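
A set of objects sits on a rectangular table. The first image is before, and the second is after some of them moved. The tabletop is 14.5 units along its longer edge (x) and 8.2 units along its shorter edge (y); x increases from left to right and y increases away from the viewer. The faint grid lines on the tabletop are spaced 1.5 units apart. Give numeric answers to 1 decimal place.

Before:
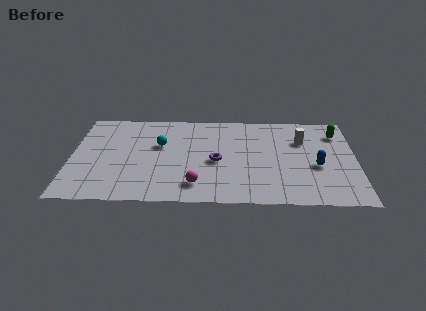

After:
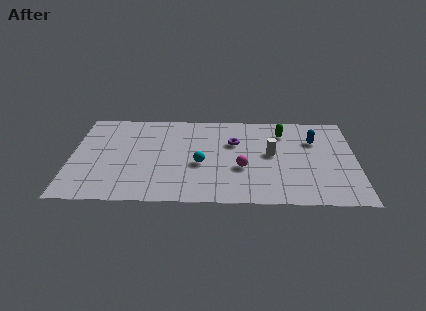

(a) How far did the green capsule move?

2.8

The green capsule moved from about (13.6, 6.4) to (10.8, 6.4), a distance of √(2.8² + 0.0²) ≈ 2.8.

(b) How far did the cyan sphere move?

2.7

The cyan sphere moved from about (4.5, 5.1) to (6.6, 3.4), a distance of √(2.1² + 1.7²) ≈ 2.7.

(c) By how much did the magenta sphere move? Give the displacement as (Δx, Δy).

(2.3, 1.5)

The magenta sphere was at about (6.4, 1.6) and moved to about (8.7, 3.1).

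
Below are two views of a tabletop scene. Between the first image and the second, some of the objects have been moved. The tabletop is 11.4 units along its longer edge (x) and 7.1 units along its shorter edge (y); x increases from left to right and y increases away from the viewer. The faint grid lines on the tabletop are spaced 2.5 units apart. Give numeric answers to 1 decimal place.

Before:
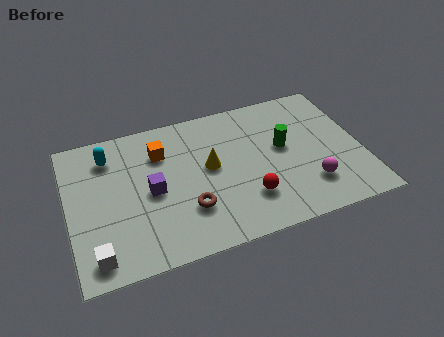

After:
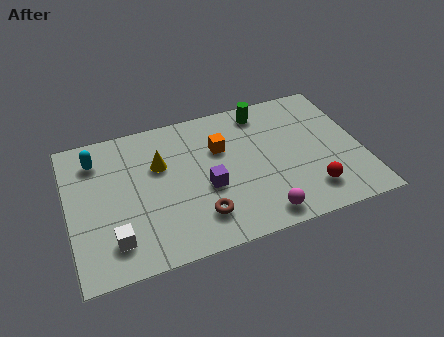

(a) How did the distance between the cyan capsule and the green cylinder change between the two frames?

-0.3

They were about 6.9 units apart before and 6.6 after — 0.3 units closer together.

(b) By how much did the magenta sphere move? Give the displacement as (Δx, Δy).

(-2.0, -0.9)

From the two frames, the magenta sphere sits at roughly (9.2, 1.8) before and (7.2, 0.9) after.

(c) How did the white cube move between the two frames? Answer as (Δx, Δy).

(0.7, 0.5)

From the two frames, the white cube sits at roughly (0.9, 1.0) before and (1.6, 1.5) after.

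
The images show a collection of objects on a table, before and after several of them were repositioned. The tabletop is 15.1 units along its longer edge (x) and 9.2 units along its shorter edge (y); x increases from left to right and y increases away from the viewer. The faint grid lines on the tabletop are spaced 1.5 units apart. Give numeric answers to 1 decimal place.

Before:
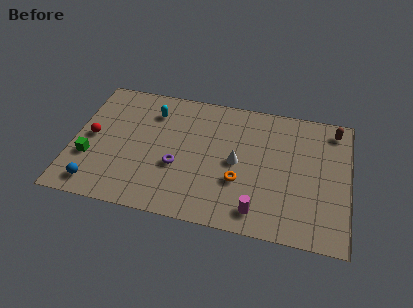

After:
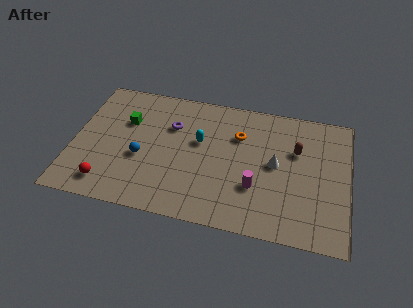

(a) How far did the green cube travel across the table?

3.5

The green cube moved from about (1.0, 3.1) to (2.8, 6.1), a distance of √(1.8² + 3.0²) ≈ 3.5.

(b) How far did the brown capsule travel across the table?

2.8

From (14.2, 7.9) to (12.2, 6.0), the brown capsule covered √(2.0² + 1.9²) ≈ 2.8 units.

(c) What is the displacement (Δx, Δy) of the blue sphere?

(2.3, 2.4)

The blue sphere started near (1.5, 1.3) and ended near (3.8, 3.7).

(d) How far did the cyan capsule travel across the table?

3.1

The cyan capsule moved from about (4.2, 7.1) to (6.9, 5.5), a distance of √(2.7² + 1.6²) ≈ 3.1.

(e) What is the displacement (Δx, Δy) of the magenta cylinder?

(-0.2, 1.6)

The magenta cylinder was at about (10.3, 1.4) and moved to about (10.1, 3.0).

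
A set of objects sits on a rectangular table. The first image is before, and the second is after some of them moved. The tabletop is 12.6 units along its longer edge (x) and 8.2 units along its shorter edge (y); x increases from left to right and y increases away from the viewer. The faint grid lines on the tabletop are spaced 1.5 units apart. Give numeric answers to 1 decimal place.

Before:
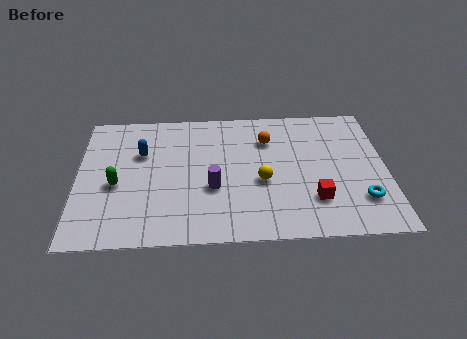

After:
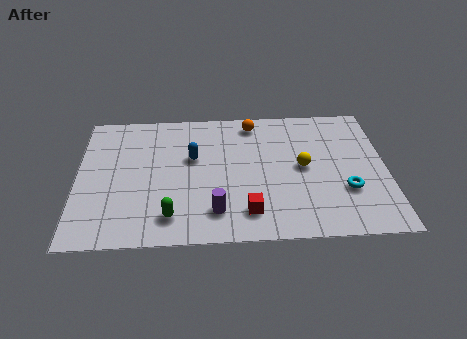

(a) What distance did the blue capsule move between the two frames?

2.1

The blue capsule was near (2.6, 5.4) before and (4.7, 5.0) after, so it travelled √(2.1² + 0.4²) ≈ 2.1 units.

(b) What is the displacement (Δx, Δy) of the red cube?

(-2.7, -0.6)

From the two frames, the red cube sits at roughly (9.6, 2.2) before and (6.9, 1.6) after.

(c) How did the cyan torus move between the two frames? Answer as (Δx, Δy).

(-0.6, 0.6)

The cyan torus started near (11.5, 2.1) and ended near (10.9, 2.7).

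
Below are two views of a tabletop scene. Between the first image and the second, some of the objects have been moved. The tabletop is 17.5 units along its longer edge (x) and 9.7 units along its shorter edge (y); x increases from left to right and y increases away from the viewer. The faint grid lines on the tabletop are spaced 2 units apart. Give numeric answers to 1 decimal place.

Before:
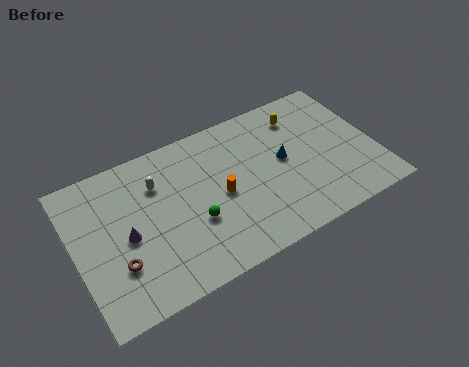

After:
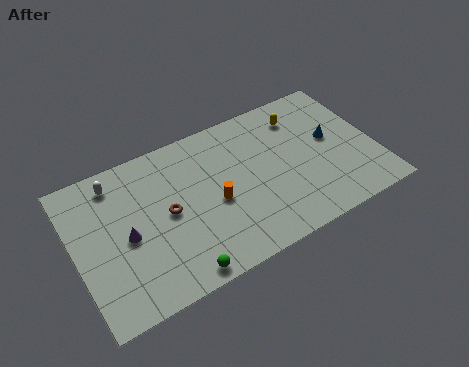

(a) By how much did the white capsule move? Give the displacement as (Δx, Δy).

(-2.3, 1.2)

From the two frames, the white capsule sits at roughly (5.0, 7.0) before and (2.7, 8.2) after.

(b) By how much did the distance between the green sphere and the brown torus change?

-0.5

Before: roughly 4.5 units apart; after: 4.0. That's 0.5 units closer together.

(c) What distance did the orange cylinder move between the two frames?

0.5

From (8.4, 4.6) to (8.0, 4.3), the orange cylinder covered √(0.4² + 0.3²) ≈ 0.5 units.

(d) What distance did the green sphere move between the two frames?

3.0

The green sphere moved from about (6.7, 3.6) to (5.4, 0.9), a distance of √(1.3² + 2.7²) ≈ 3.0.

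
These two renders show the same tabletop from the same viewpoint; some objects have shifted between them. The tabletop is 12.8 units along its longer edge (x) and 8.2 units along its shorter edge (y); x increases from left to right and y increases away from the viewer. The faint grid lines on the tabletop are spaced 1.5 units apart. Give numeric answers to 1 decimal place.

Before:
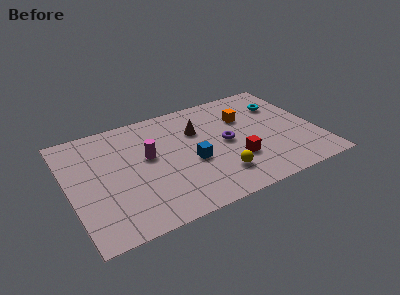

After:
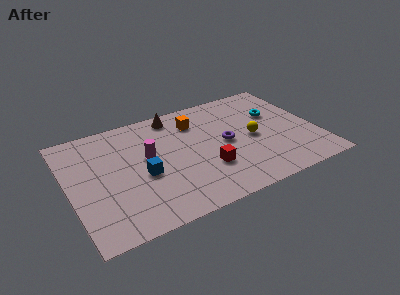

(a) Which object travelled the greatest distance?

the yellow sphere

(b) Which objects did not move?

the purple torus and the magenta cylinder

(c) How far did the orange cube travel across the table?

2.6

From (9.3, 5.6) to (6.8, 6.3), the orange cube covered √(2.5² + 0.7²) ≈ 2.6 units.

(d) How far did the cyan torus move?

0.7

The cyan torus was near (11.3, 5.9) before and (10.9, 5.3) after, so it travelled √(0.4² + 0.6²) ≈ 0.7 units.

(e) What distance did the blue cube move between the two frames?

2.5

From (6.2, 3.4) to (3.7, 3.5), the blue cube covered √(2.5² + 0.1²) ≈ 2.5 units.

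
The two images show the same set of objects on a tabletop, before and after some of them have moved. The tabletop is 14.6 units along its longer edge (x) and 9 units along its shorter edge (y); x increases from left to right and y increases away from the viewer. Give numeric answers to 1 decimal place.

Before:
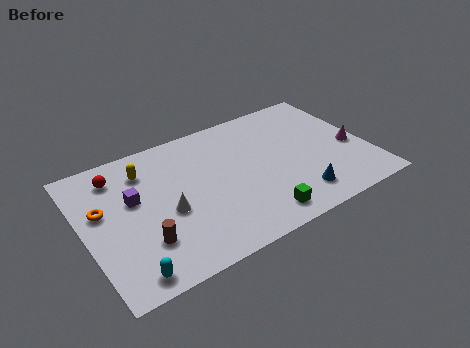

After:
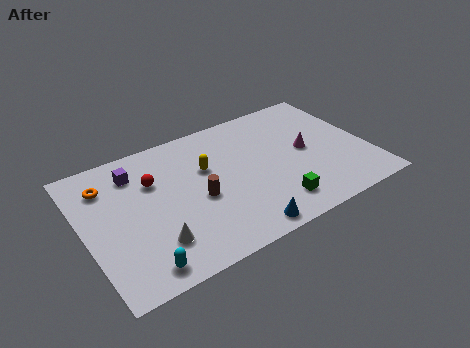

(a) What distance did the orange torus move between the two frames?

1.6

The orange torus was near (1.0, 5.4) before and (1.4, 6.9) after, so it travelled √(0.4² + 1.5²) ≈ 1.6 units.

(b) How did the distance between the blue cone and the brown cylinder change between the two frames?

-4.4

Before: roughly 7.8 units apart; after: 3.4. That's 4.4 units closer together.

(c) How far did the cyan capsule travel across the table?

0.6

The cyan capsule moved from about (1.7, 1.0) to (2.3, 1.1), a distance of √(0.6² + 0.1²) ≈ 0.6.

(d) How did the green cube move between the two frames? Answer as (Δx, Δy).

(0.9, 0.4)

From the two frames, the green cube sits at roughly (8.4, 1.3) before and (9.3, 1.7) after.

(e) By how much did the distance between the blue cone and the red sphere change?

-3.8

Before: roughly 10.2 units apart; after: 6.4. That's 3.8 units closer together.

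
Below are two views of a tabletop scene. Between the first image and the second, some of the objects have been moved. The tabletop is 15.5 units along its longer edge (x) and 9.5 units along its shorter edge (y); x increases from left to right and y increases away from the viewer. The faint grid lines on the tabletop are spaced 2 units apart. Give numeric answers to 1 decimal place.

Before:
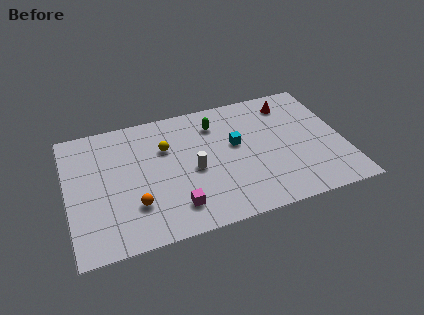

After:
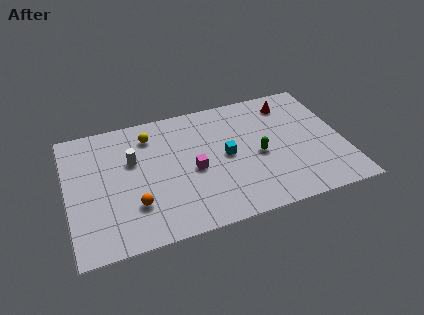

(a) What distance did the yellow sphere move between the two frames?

1.4

The yellow sphere moved from about (5.6, 6.4) to (4.8, 7.6), a distance of √(0.8² + 1.2²) ≈ 1.4.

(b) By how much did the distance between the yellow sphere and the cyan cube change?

+1.0

Before: roughly 4.0 units apart; after: 5.0. That's 1.0 units further apart.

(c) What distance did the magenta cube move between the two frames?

2.7

From (5.8, 1.9) to (7.0, 4.3), the magenta cube covered √(1.2² + 2.4²) ≈ 2.7 units.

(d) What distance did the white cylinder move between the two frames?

3.7

The white cylinder moved from about (7.0, 4.3) to (3.7, 6.0), a distance of √(3.3² + 1.7²) ≈ 3.7.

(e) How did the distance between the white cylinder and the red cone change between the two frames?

+2.5

Before: roughly 6.8 units apart; after: 9.3. That's 2.5 units further apart.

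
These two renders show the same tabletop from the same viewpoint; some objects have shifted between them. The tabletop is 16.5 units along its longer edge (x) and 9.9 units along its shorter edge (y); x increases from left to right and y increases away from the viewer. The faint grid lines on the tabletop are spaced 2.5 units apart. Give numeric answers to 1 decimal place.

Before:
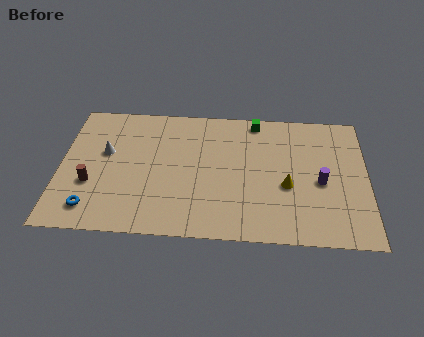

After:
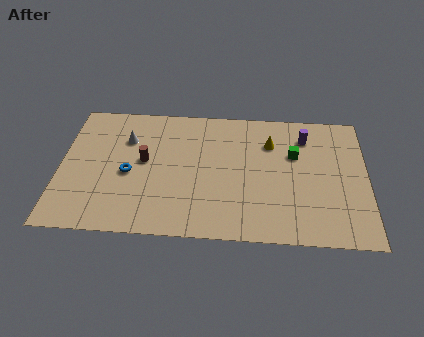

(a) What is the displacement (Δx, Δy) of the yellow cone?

(-0.9, 3.2)

The yellow cone was at about (12.2, 4.0) and moved to about (11.3, 7.2).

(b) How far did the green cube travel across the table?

3.3

The green cube moved from about (10.5, 8.9) to (12.6, 6.4), a distance of √(2.1² + 2.5²) ≈ 3.3.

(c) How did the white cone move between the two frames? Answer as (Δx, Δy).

(1.1, 1.1)

From the two frames, the white cone sits at roughly (2.4, 5.9) before and (3.5, 7.0) after.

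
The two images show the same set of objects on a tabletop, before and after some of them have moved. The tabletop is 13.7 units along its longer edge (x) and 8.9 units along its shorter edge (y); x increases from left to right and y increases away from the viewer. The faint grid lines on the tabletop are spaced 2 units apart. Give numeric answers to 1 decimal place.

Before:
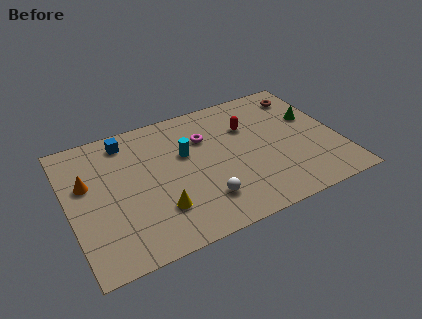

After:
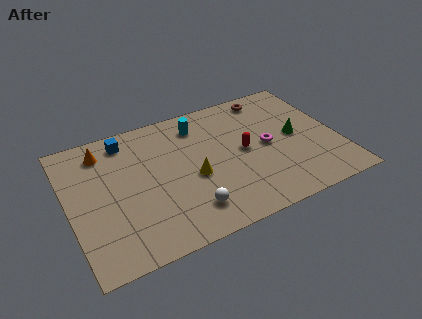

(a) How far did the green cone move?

1.4

From (12.6, 5.5) to (11.6, 4.5), the green cone covered √(1.0² + 1.0²) ≈ 1.4 units.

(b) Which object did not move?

the blue cube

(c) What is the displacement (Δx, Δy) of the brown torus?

(-1.7, 0.5)

From the two frames, the brown torus sits at roughly (12.4, 7.3) before and (10.7, 7.8) after.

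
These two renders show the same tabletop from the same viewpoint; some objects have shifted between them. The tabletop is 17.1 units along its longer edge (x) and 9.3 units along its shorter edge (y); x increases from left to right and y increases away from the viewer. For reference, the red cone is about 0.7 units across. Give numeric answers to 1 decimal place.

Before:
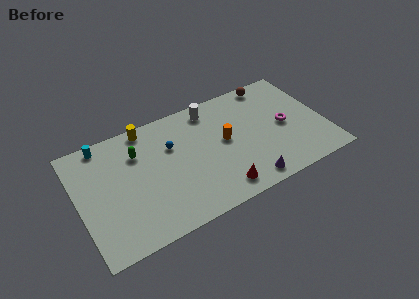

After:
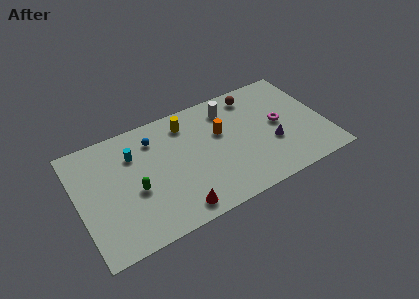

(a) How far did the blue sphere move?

1.6

The blue sphere was near (6.6, 6.2) before and (5.5, 7.3) after, so it travelled √(1.1² + 1.1²) ≈ 1.6 units.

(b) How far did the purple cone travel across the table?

3.1

The purple cone moved from about (11.2, 1.1) to (13.3, 3.4), a distance of √(2.1² + 2.3²) ≈ 3.1.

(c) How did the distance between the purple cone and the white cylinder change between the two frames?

-2.3

The distance was about 7.1 in the first image and 4.8 in the second, so they moved 2.3 units closer together.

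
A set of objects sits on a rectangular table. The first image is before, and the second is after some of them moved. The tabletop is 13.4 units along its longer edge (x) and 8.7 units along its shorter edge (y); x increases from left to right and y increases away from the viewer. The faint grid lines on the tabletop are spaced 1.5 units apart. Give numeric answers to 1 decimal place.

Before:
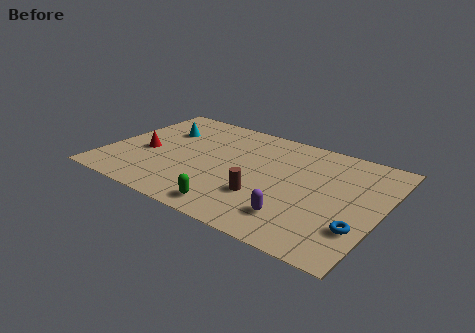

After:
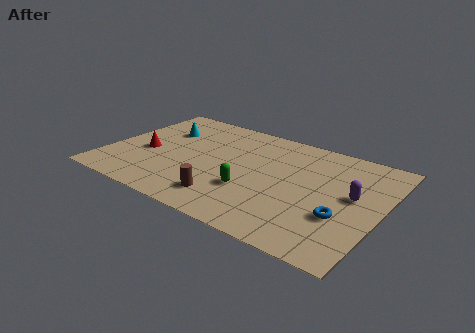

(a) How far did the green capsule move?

1.9

The green capsule was near (6.8, 1.1) before and (7.3, 2.9) after, so it travelled √(0.5² + 1.8²) ≈ 1.9 units.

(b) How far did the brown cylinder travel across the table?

2.0

The brown cylinder moved from about (8.0, 2.7) to (6.3, 1.7), a distance of √(1.7² + 1.0²) ≈ 2.0.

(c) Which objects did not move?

the red cone and the cyan cone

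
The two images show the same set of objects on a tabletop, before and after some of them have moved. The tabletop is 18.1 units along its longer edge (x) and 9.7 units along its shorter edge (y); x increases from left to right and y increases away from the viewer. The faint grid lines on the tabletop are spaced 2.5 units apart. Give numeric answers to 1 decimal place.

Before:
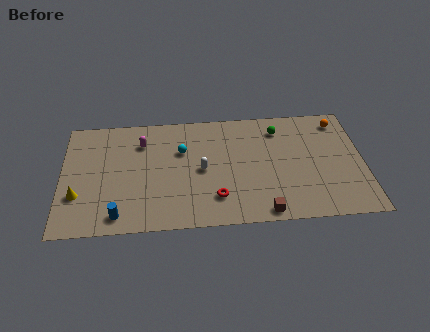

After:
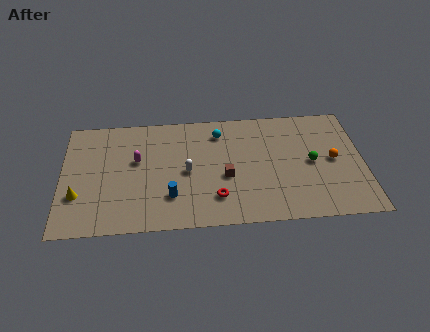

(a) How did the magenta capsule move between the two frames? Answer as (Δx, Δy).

(-0.3, -1.5)

The magenta capsule started near (4.8, 7.3) and ended near (4.5, 5.8).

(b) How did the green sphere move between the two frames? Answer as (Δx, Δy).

(1.9, -3.0)

From the two frames, the green sphere sits at roughly (13.1, 7.8) before and (15.0, 4.8) after.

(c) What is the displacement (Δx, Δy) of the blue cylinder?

(3.1, 1.3)

The blue cylinder started near (3.4, 1.3) and ended near (6.5, 2.6).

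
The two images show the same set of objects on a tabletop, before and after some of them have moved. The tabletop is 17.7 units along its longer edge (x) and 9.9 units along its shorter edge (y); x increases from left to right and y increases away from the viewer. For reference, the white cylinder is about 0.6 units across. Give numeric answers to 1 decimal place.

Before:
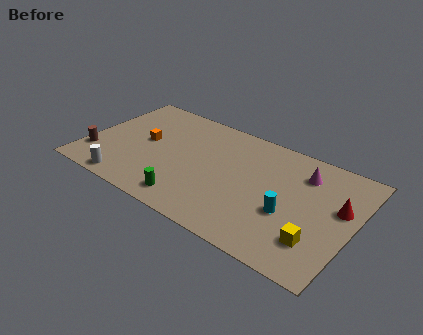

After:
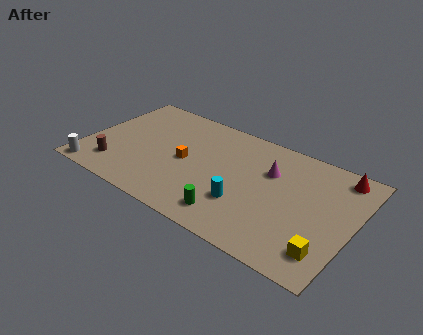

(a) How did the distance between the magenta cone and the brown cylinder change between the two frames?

-3.5

The distance was about 14.2 in the first image and 10.7 in the second, so they moved 3.5 units closer together.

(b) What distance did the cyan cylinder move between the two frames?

2.9

The cyan cylinder moved from about (13.7, 3.8) to (10.9, 3.1), a distance of √(2.8² + 0.7²) ≈ 2.9.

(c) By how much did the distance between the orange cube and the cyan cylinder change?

-5.5

They were about 10.1 units apart before and 4.6 after — 5.5 units closer together.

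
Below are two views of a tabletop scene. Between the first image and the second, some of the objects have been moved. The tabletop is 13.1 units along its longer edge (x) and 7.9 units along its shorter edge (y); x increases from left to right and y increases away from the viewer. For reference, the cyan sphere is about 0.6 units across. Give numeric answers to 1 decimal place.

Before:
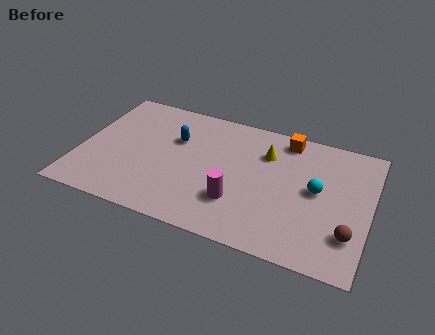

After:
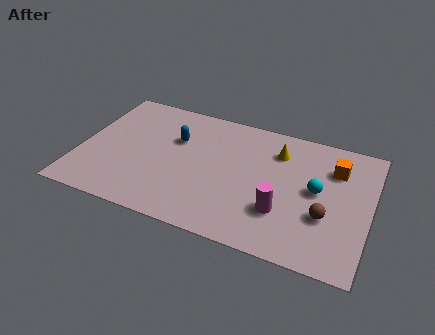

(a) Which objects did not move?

the cyan sphere and the blue capsule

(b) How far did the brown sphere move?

1.3

The brown sphere was near (12.3, 2.1) before and (11.2, 2.8) after, so it travelled √(1.1² + 0.7²) ≈ 1.3 units.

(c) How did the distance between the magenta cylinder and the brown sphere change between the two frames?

-3.1

The distance was about 5.0 in the first image and 1.9 in the second, so they moved 3.1 units closer together.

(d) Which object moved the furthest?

the orange cube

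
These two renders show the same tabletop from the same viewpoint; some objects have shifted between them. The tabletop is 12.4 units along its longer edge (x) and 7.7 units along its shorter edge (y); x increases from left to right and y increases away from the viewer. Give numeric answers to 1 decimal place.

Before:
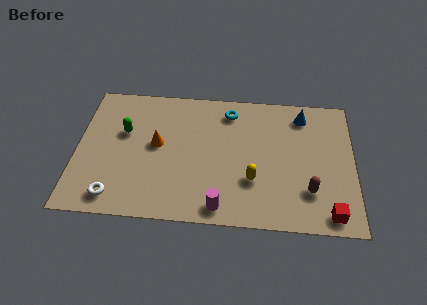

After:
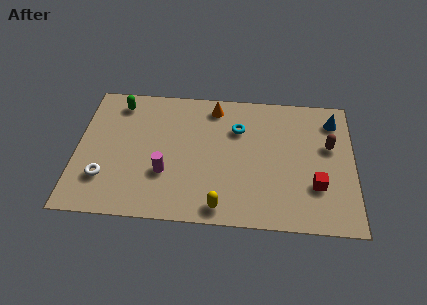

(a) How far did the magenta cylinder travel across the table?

3.0

From (6.5, 0.9) to (4.0, 2.6), the magenta cylinder covered √(2.5² + 1.7²) ≈ 3.0 units.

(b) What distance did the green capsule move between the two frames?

1.7

The green capsule was near (2.1, 4.8) before and (1.8, 6.5) after, so it travelled √(0.3² + 1.7²) ≈ 1.7 units.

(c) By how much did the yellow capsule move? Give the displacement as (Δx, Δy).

(-1.4, -1.6)

The yellow capsule started near (7.9, 2.5) and ended near (6.5, 0.9).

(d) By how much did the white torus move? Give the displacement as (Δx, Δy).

(-0.5, 1.0)

The white torus started near (1.8, 1.1) and ended near (1.3, 2.1).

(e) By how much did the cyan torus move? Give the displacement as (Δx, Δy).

(0.4, -1.0)

The cyan torus started near (6.8, 6.4) and ended near (7.2, 5.4).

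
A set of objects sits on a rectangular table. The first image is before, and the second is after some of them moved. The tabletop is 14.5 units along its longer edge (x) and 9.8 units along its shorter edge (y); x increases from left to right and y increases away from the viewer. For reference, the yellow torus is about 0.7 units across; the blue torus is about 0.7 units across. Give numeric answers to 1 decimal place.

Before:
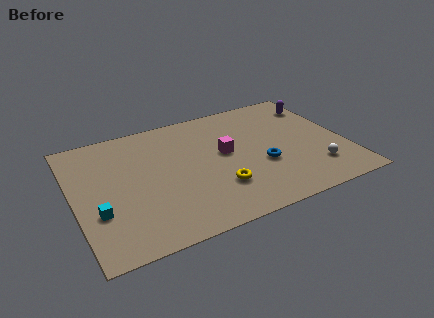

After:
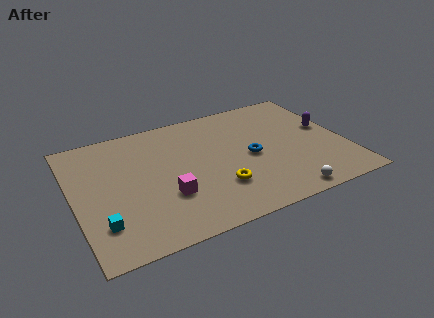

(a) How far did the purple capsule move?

2.2

From (13.6, 7.7) to (13.7, 5.5), the purple capsule covered √(0.1² + 2.2²) ≈ 2.2 units.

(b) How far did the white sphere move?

2.4

From (12.6, 2.3) to (10.7, 0.9), the white sphere covered √(1.9² + 1.4²) ≈ 2.4 units.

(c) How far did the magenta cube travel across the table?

4.0

From (8.1, 5.4) to (4.7, 3.2), the magenta cube covered √(3.4² + 2.2²) ≈ 4.0 units.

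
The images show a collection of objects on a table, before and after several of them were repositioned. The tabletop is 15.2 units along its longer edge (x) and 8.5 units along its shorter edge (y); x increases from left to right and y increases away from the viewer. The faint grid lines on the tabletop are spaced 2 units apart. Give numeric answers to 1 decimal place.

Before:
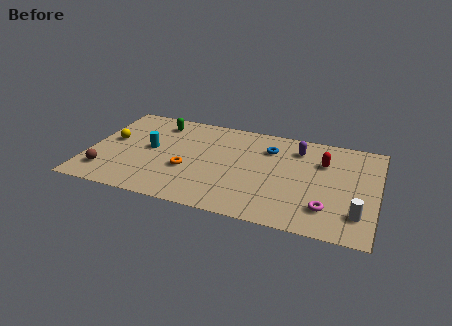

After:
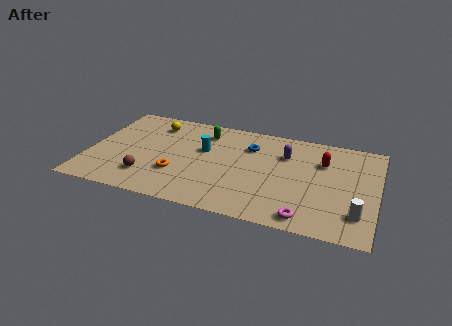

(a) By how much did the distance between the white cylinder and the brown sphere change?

-2.2

The distance was about 13.2 in the first image and 11.0 in the second, so they moved 2.2 units closer together.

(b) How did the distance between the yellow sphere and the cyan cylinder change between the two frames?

+1.1

Before: roughly 2.1 units apart; after: 3.2. That's 1.1 units further apart.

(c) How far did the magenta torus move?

1.4

The magenta torus moved from about (12.7, 2.0) to (11.7, 1.0), a distance of √(1.0² + 1.0²) ≈ 1.4.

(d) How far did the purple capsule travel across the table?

0.9

From (10.9, 6.7) to (10.3, 6.0), the purple capsule covered √(0.6² + 0.7²) ≈ 0.9 units.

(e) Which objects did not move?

the white cylinder and the red capsule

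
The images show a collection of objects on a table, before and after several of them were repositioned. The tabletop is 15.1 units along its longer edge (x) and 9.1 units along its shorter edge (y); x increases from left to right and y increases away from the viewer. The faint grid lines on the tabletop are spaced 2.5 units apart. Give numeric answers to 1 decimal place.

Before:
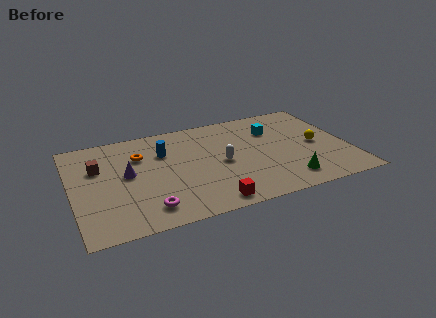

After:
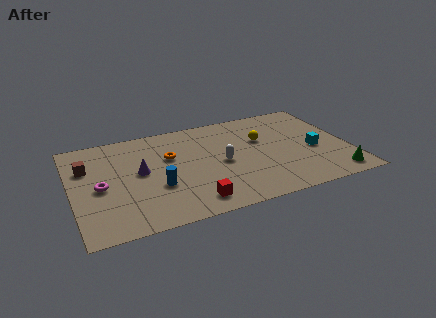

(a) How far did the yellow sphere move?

3.2

The yellow sphere moved from about (13.4, 4.4) to (10.5, 5.8), a distance of √(2.9² + 1.4²) ≈ 3.2.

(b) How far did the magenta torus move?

3.5

The magenta torus moved from about (3.8, 1.6) to (1.5, 4.2), a distance of √(2.3² + 2.6²) ≈ 3.5.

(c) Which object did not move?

the white capsule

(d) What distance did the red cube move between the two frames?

1.0

The red cube was near (7.1, 1.0) before and (6.2, 1.4) after, so it travelled √(0.9² + 0.4²) ≈ 1.0 units.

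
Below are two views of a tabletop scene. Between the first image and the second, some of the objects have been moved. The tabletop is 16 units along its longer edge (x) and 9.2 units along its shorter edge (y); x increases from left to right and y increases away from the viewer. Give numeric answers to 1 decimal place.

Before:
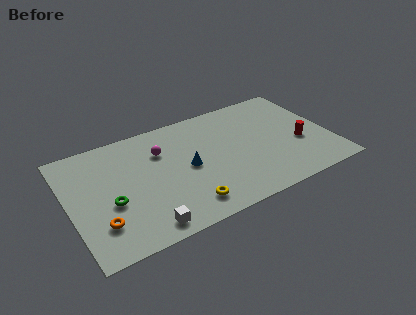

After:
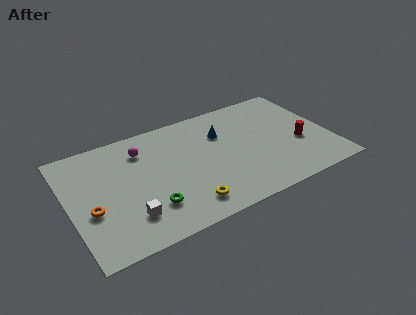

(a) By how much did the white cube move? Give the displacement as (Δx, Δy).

(-0.8, 1.1)

The white cube started near (4.1, 1.1) and ended near (3.3, 2.2).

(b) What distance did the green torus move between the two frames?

2.6

The green torus moved from about (2.4, 3.7) to (4.6, 2.4), a distance of √(2.2² + 1.3²) ≈ 2.6.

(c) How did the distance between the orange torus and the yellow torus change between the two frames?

+0.7

The distance was about 5.2 in the first image and 5.9 in the second, so they moved 0.7 units further apart.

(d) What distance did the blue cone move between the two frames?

3.1

The blue cone was near (7.2, 4.5) before and (9.6, 6.4) after, so it travelled √(2.4² + 1.9²) ≈ 3.1 units.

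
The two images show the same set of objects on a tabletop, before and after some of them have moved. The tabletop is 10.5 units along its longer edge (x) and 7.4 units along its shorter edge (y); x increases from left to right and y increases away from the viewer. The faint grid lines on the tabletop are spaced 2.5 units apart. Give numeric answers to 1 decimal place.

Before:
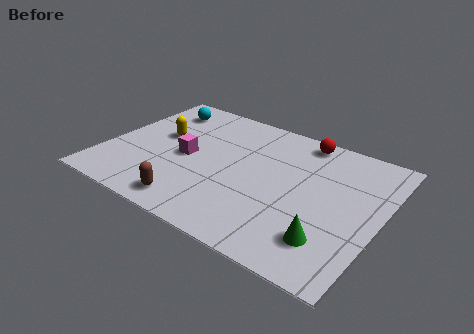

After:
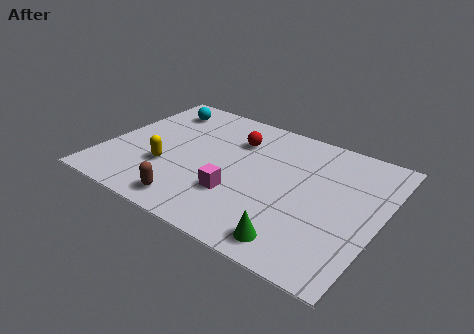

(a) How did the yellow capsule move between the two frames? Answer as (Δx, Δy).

(0.6, -1.8)

The yellow capsule was at about (1.9, 4.3) and moved to about (2.5, 2.5).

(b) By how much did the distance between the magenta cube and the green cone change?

-3.3

Before: roughly 6.1 units apart; after: 2.8. That's 3.3 units closer together.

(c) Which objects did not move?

the brown capsule and the cyan sphere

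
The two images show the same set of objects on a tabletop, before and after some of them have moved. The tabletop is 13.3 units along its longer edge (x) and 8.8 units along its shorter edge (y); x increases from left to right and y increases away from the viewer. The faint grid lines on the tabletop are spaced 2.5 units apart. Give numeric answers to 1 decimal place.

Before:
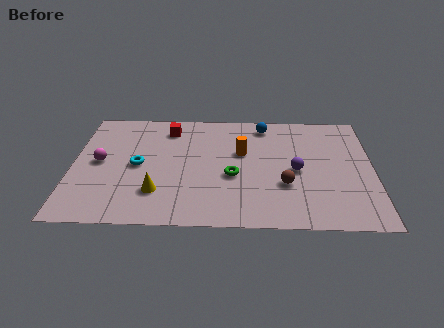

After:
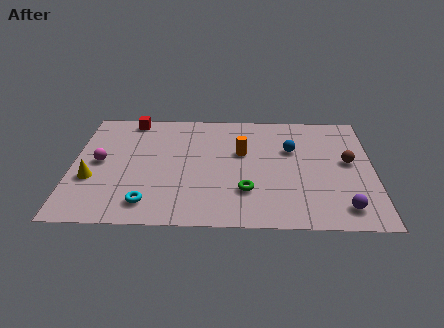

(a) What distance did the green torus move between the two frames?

1.3

The green torus was near (7.1, 3.6) before and (7.7, 2.5) after, so it travelled √(0.6² + 1.1²) ≈ 1.3 units.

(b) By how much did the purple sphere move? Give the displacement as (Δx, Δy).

(2.0, -2.7)

From the two frames, the purple sphere sits at roughly (9.9, 4.1) before and (11.9, 1.4) after.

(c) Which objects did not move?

the orange cylinder and the magenta sphere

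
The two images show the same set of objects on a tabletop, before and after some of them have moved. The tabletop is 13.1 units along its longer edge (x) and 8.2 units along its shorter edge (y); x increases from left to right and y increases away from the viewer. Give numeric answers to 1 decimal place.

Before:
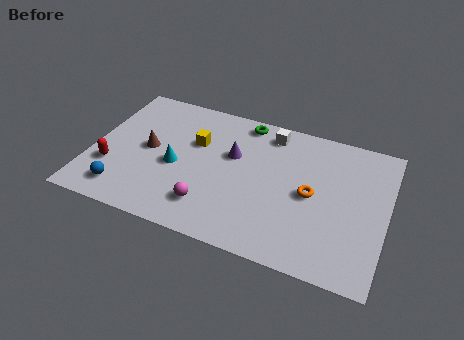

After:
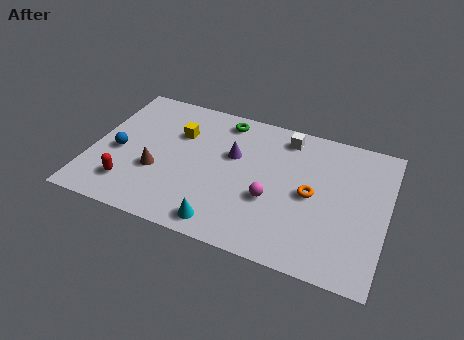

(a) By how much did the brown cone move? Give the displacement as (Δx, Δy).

(0.5, -1.2)

From the two frames, the brown cone sits at roughly (2.5, 4.2) before and (3.0, 3.0) after.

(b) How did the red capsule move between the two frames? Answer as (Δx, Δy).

(0.9, -0.8)

The red capsule was at about (1.0, 2.6) and moved to about (1.9, 1.8).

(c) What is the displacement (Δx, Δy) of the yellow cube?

(-0.8, 0.3)

The yellow cube started near (4.5, 5.3) and ended near (3.7, 5.6).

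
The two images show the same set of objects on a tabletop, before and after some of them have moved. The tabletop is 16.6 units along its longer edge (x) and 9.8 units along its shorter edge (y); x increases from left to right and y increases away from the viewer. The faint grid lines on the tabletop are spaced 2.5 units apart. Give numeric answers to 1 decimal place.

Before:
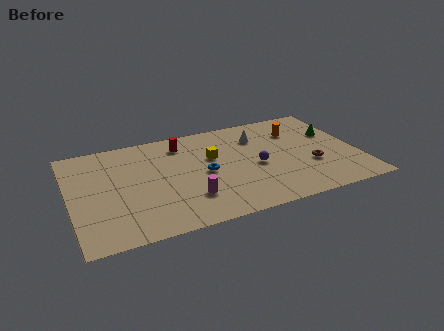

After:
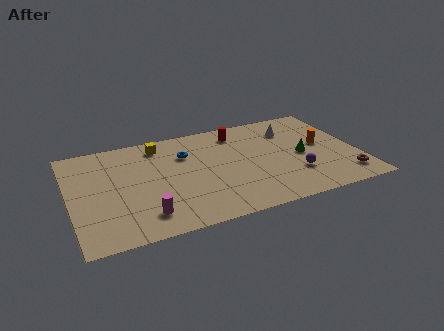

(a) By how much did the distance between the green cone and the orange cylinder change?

-0.8

They were about 2.3 units apart before and 1.5 after — 0.8 units closer together.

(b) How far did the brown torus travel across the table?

2.5

The brown torus moved from about (13.8, 3.5) to (15.6, 1.8), a distance of √(1.8² + 1.7²) ≈ 2.5.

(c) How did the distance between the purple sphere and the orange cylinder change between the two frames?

-0.8

They were about 3.9 units apart before and 3.1 after — 0.8 units closer together.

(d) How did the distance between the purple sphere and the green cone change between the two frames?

-3.4

They were about 5.2 units apart before and 1.8 after — 3.4 units closer together.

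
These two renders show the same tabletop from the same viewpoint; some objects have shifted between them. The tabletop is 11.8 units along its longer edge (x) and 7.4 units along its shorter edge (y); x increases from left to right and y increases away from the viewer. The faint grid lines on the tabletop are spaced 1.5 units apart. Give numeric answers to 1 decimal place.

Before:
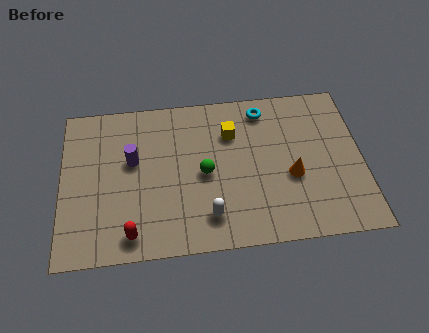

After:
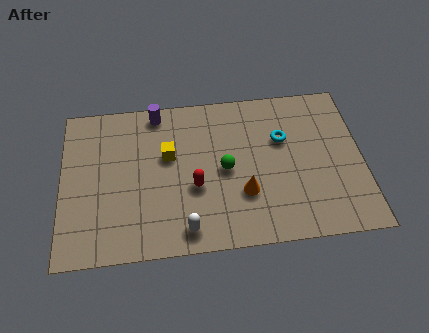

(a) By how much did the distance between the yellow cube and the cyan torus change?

+2.9

They were about 1.6 units apart before and 4.5 after — 2.9 units further apart.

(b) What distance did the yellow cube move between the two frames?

2.6

The yellow cube moved from about (6.7, 5.3) to (4.2, 4.5), a distance of √(2.5² + 0.8²) ≈ 2.6.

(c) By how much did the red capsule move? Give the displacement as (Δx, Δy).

(2.5, 1.9)

From the two frames, the red capsule sits at roughly (2.7, 1.0) before and (5.2, 2.9) after.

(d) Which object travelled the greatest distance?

the red capsule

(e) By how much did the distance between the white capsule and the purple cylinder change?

+1.6

The distance was about 4.1 in the first image and 5.7 in the second, so they moved 1.6 units further apart.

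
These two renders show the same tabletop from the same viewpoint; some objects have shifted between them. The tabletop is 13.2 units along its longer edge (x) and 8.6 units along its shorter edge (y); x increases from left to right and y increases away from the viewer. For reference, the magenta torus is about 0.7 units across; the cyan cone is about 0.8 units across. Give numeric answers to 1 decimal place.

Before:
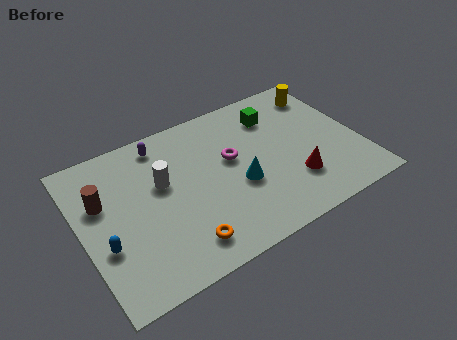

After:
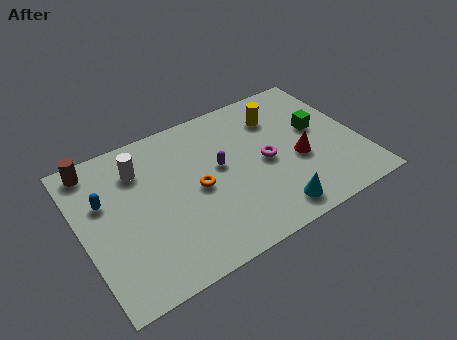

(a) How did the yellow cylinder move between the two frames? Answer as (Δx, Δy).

(-2.4, -0.5)

The yellow cylinder started near (12.1, 7.0) and ended near (9.7, 6.5).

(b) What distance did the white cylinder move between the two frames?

1.6

The white cylinder was near (3.9, 5.2) before and (3.0, 6.5) after, so it travelled √(0.9² + 1.3²) ≈ 1.6 units.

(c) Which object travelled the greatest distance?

the purple capsule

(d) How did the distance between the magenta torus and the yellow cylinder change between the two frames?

-2.7

They were about 5.3 units apart before and 2.6 after — 2.7 units closer together.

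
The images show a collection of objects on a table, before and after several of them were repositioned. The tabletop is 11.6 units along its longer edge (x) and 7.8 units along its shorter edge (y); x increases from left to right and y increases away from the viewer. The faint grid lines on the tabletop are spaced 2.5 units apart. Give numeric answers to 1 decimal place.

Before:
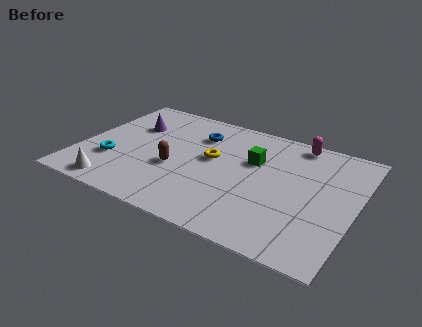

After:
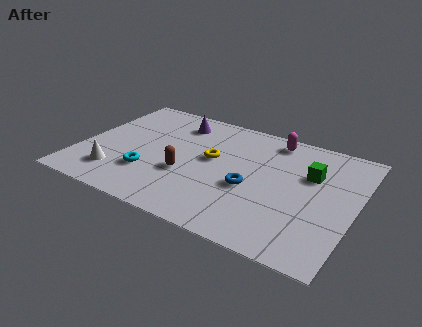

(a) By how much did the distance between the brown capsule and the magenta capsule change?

-1.1

The distance was about 6.1 in the first image and 5.0 in the second, so they moved 1.1 units closer together.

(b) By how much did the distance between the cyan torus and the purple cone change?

+1.2

The distance was about 2.8 in the first image and 4.0 in the second, so they moved 1.2 units further apart.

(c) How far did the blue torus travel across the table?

3.7

From (4.7, 5.8) to (7.3, 3.2), the blue torus covered √(2.6² + 2.6²) ≈ 3.7 units.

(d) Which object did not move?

the yellow torus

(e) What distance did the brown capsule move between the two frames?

0.5

The brown capsule was near (4.1, 3.1) before and (4.6, 2.9) after, so it travelled √(0.5² + 0.2²) ≈ 0.5 units.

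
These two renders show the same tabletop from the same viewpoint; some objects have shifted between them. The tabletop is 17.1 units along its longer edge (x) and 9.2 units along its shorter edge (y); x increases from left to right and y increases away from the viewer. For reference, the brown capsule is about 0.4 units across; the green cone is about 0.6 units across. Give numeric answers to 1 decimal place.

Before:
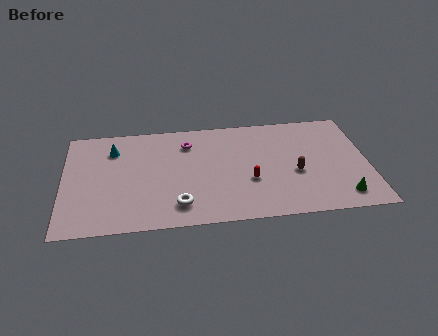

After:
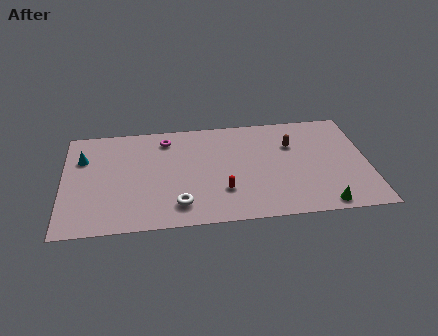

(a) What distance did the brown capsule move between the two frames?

2.5

The brown capsule was near (13.0, 3.8) before and (12.9, 6.3) after, so it travelled √(0.1² + 2.5²) ≈ 2.5 units.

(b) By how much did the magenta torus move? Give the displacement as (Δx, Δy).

(-1.2, 0.5)

From the two frames, the magenta torus sits at roughly (7.0, 7.1) before and (5.8, 7.6) after.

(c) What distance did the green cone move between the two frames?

1.3

The green cone was near (15.5, 1.5) before and (14.4, 0.9) after, so it travelled √(1.1² + 0.6²) ≈ 1.3 units.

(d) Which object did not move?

the white torus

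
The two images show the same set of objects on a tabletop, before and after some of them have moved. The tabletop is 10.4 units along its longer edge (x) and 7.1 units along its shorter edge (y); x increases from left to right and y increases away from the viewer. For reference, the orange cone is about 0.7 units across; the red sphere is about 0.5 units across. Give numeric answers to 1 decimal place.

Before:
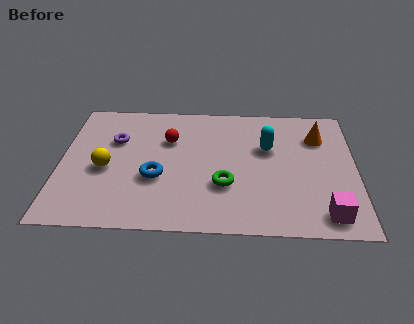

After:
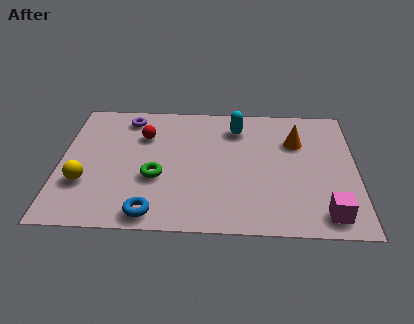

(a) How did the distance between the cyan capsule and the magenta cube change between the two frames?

+1.5

Before: roughly 4.0 units apart; after: 5.5. That's 1.5 units further apart.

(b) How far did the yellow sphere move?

1.1

The yellow sphere was near (1.6, 3.1) before and (0.9, 2.3) after, so it travelled √(0.7² + 0.8²) ≈ 1.1 units.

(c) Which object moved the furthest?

the green torus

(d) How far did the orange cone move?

0.9

The orange cone was near (9.1, 5.2) before and (8.3, 4.9) after, so it travelled √(0.8² + 0.3²) ≈ 0.9 units.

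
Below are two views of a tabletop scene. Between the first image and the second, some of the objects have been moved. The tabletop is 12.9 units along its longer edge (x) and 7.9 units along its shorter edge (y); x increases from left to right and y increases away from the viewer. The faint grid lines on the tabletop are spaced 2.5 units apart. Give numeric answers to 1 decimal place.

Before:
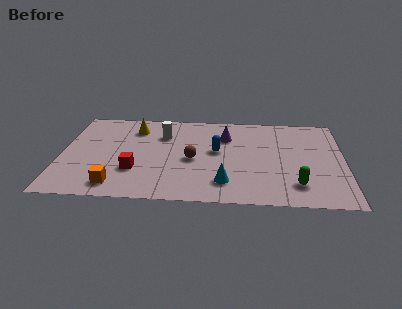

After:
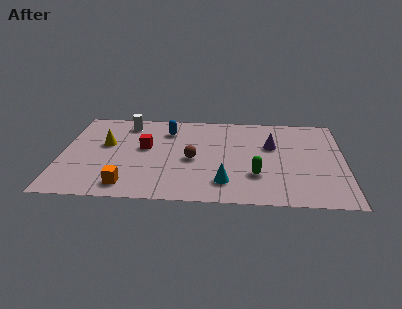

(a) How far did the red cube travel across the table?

2.0

The red cube moved from about (3.4, 2.5) to (3.8, 4.5), a distance of √(0.4² + 2.0²) ≈ 2.0.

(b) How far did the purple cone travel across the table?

2.2

The purple cone was near (7.5, 5.7) before and (9.6, 5.0) after, so it travelled √(2.1² + 0.7²) ≈ 2.2 units.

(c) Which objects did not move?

the cyan cone and the brown sphere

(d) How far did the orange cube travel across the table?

0.5

From (2.6, 1.2) to (3.1, 1.2), the orange cube covered √(0.5² + 0.0²) ≈ 0.5 units.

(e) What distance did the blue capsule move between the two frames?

2.9

From (7.1, 4.4) to (4.8, 6.1), the blue capsule covered √(2.3² + 1.7²) ≈ 2.9 units.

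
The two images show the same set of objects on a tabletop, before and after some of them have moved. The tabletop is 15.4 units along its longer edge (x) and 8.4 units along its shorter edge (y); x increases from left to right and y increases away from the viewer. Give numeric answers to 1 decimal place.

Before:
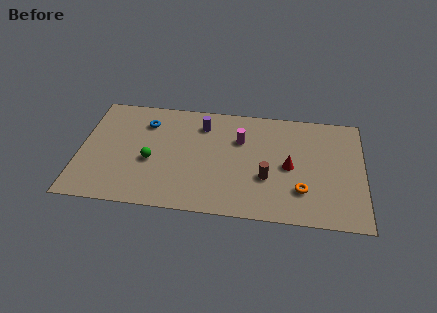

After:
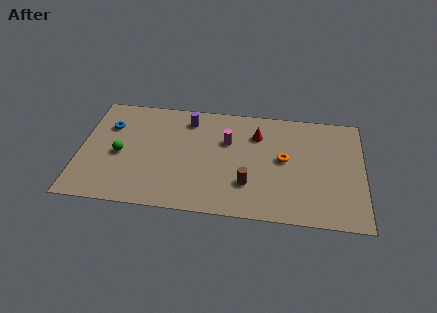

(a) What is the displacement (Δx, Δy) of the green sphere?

(-1.7, 0.3)

From the two frames, the green sphere sits at roughly (3.9, 3.5) before and (2.2, 3.8) after.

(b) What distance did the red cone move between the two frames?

2.8

The red cone was near (11.4, 4.0) before and (9.6, 6.2) after, so it travelled √(1.8² + 2.2²) ≈ 2.8 units.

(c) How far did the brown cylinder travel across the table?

1.2

The brown cylinder was near (10.2, 3.0) before and (9.2, 2.4) after, so it travelled √(1.0² + 0.6²) ≈ 1.2 units.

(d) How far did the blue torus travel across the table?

2.1

The blue torus was near (3.5, 6.4) before and (1.5, 5.9) after, so it travelled √(2.0² + 0.5²) ≈ 2.1 units.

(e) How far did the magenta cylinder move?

0.7

The magenta cylinder moved from about (8.7, 5.7) to (8.0, 5.5), a distance of √(0.7² + 0.2²) ≈ 0.7.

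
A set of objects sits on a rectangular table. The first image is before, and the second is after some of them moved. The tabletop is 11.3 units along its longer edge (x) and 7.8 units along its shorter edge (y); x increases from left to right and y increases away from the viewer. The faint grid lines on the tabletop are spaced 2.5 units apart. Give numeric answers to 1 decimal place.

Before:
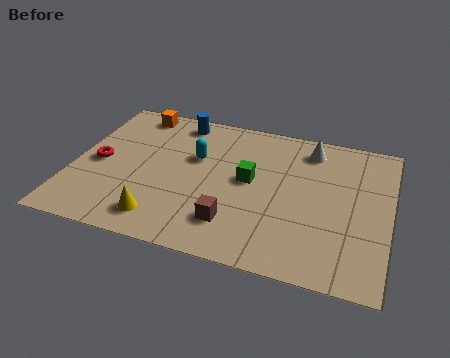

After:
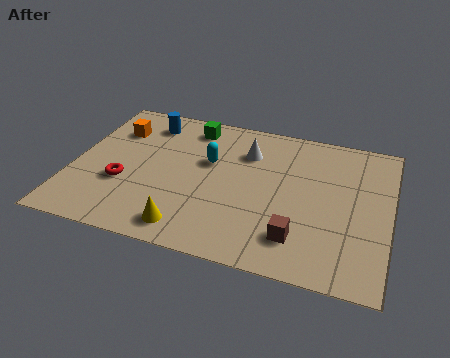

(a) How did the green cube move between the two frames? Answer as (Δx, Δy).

(-2.3, 2.4)

From the two frames, the green cube sits at roughly (6.3, 4.2) before and (4.0, 6.6) after.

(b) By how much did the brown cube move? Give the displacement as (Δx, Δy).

(2.3, -0.1)

The brown cube was at about (5.9, 1.8) and moved to about (8.2, 1.7).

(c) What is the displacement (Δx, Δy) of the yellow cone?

(1.0, -0.2)

The yellow cone started near (3.4, 1.3) and ended near (4.4, 1.1).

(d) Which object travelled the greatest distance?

the green cube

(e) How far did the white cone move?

2.3

The white cone was near (8.3, 6.5) before and (6.1, 5.7) after, so it travelled √(2.2² + 0.8²) ≈ 2.3 units.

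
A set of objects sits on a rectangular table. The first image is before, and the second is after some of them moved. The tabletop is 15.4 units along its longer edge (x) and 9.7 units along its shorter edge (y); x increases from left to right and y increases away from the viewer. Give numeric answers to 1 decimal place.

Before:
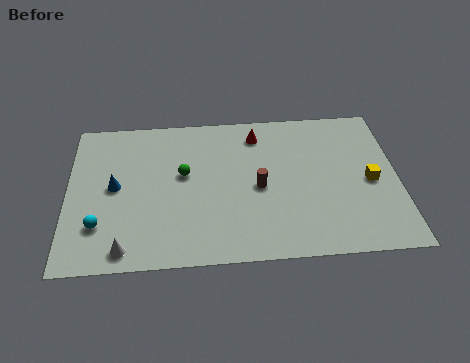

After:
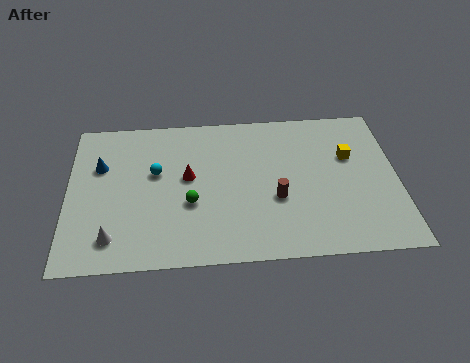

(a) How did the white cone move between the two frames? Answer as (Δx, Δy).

(-0.6, 0.7)

The white cone started near (2.7, 1.1) and ended near (2.1, 1.8).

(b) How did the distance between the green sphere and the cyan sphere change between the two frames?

-2.3

They were about 4.9 units apart before and 2.6 after — 2.3 units closer together.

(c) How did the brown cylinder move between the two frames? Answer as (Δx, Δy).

(0.8, -0.8)

From the two frames, the brown cylinder sits at roughly (8.9, 4.5) before and (9.7, 3.7) after.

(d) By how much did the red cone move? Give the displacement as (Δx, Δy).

(-3.3, -2.6)

From the two frames, the red cone sits at roughly (8.9, 8.0) before and (5.6, 5.4) after.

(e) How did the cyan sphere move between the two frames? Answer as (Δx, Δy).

(2.6, 3.2)

From the two frames, the cyan sphere sits at roughly (1.5, 2.6) before and (4.1, 5.8) after.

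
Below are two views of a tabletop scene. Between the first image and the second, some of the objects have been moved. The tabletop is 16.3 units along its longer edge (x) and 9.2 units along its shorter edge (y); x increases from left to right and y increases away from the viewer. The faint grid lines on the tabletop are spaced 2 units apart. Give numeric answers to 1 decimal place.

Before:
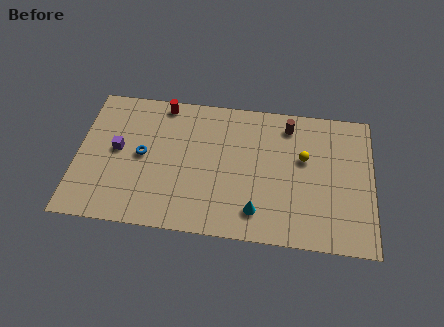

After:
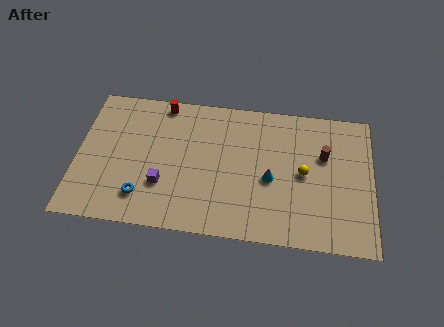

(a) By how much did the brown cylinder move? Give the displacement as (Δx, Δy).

(2.0, -1.8)

The brown cylinder was at about (11.6, 7.7) and moved to about (13.6, 5.9).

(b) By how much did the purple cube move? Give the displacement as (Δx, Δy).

(2.6, -2.0)

The purple cube was at about (2.2, 4.9) and moved to about (4.8, 2.9).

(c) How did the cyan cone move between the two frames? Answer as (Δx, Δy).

(0.7, 2.2)

From the two frames, the cyan cone sits at roughly (10.0, 1.8) before and (10.7, 4.0) after.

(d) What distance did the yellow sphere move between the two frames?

1.0

The yellow sphere moved from about (12.5, 5.6) to (12.5, 4.6), a distance of √(0.0² + 1.0²) ≈ 1.0.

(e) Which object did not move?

the red cylinder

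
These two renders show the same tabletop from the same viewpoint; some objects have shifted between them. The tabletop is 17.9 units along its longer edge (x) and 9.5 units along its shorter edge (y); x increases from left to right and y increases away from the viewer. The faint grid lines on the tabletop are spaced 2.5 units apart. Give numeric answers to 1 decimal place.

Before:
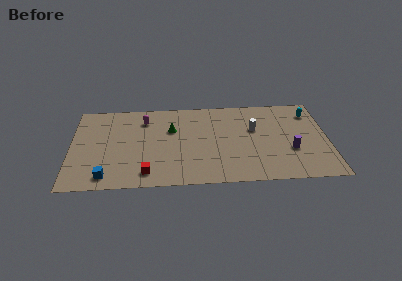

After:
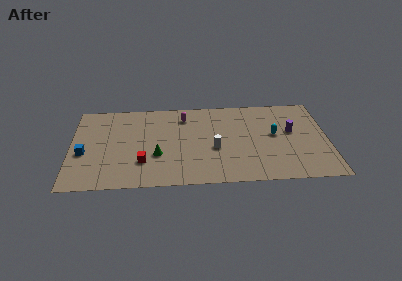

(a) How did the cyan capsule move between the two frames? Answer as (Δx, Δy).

(-2.6, -2.3)

The cyan capsule started near (16.8, 7.5) and ended near (14.2, 5.2).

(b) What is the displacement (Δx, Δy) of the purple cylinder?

(0.1, 2.1)

The purple cylinder started near (15.3, 3.4) and ended near (15.4, 5.5).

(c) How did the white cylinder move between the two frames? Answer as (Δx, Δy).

(-2.8, -2.0)

The white cylinder was at about (12.8, 5.9) and moved to about (10.0, 3.9).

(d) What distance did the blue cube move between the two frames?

3.1

The blue cube moved from about (2.5, 1.3) to (0.9, 3.9), a distance of √(1.6² + 2.6²) ≈ 3.1.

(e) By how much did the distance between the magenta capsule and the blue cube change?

+1.3

The distance was about 6.6 in the first image and 7.9 in the second, so they moved 1.3 units further apart.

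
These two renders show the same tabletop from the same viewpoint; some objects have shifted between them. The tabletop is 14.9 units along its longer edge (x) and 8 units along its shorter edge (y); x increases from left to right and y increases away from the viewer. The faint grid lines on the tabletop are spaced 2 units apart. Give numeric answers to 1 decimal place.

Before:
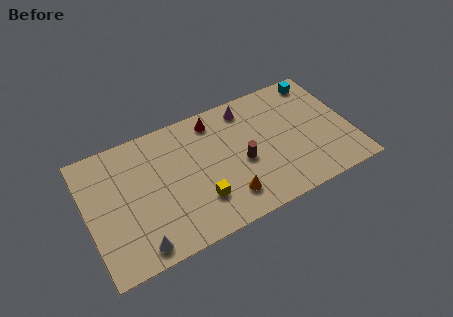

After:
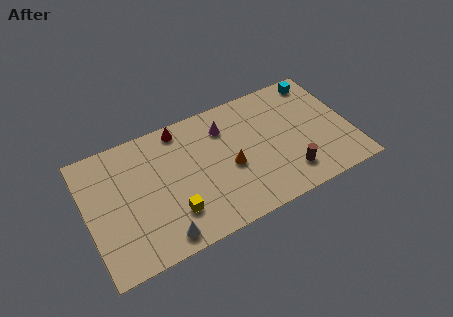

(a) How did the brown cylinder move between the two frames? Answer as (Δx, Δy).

(2.4, -1.8)

The brown cylinder was at about (8.7, 3.5) and moved to about (11.1, 1.7).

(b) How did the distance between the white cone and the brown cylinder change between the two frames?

+0.6

They were about 6.7 units apart before and 7.3 after — 0.6 units further apart.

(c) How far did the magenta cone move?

1.6

The magenta cone was near (9.4, 6.8) before and (8.0, 6.1) after, so it travelled √(1.4² + 0.7²) ≈ 1.6 units.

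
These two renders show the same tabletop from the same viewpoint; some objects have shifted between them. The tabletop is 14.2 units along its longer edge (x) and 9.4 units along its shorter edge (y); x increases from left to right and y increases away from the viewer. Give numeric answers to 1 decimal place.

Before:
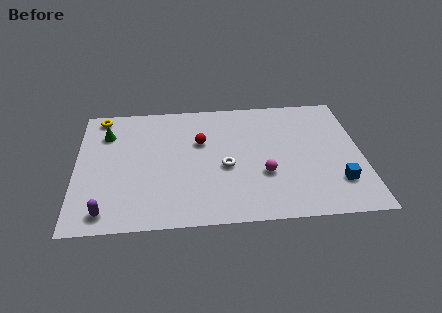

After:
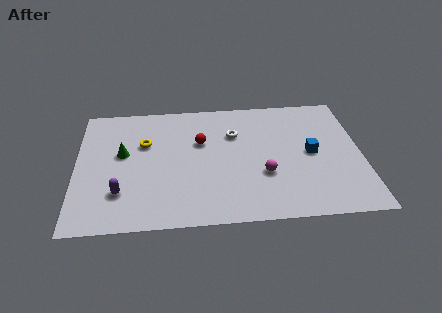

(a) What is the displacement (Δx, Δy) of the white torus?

(0.5, 2.5)

From the two frames, the white torus sits at roughly (7.4, 4.0) before and (7.9, 6.5) after.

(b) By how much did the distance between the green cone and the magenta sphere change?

-1.3

They were about 8.6 units apart before and 7.3 after — 1.3 units closer together.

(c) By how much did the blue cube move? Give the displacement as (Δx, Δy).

(-1.2, 2.3)

The blue cube started near (12.9, 2.4) and ended near (11.7, 4.7).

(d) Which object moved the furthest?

the yellow torus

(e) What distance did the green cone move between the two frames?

1.8

The green cone was near (1.5, 7.0) before and (2.3, 5.4) after, so it travelled √(0.8² + 1.6²) ≈ 1.8 units.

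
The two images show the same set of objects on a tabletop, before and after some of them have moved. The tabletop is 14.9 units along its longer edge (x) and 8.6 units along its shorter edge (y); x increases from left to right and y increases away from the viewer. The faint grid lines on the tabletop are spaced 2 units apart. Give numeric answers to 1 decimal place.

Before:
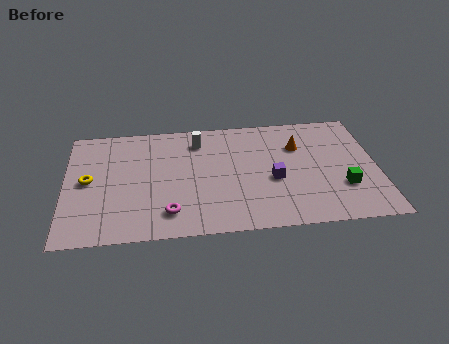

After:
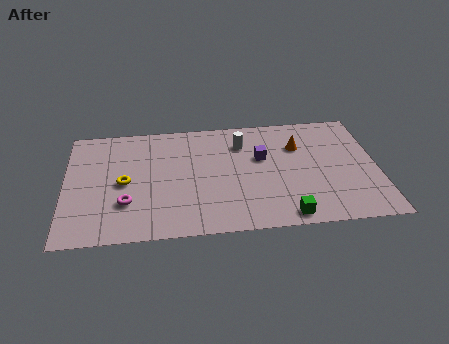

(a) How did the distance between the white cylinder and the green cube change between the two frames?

-2.1

They were about 8.0 units apart before and 5.9 after — 2.1 units closer together.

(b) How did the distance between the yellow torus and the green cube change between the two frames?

-4.0

Before: roughly 12.2 units apart; after: 8.2. That's 4.0 units closer together.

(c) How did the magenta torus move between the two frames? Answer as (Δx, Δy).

(-2.0, 0.9)

From the two frames, the magenta torus sits at roughly (4.9, 1.7) before and (2.9, 2.6) after.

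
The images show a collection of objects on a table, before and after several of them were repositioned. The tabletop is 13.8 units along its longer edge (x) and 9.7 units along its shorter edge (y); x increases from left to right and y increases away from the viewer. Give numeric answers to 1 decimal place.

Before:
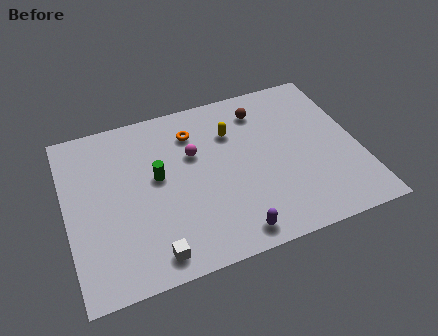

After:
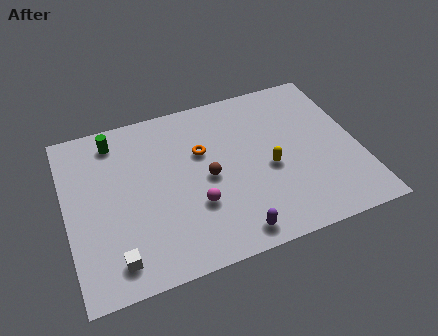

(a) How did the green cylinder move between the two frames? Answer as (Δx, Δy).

(-1.8, 2.8)

From the two frames, the green cylinder sits at roughly (4.3, 5.4) before and (2.5, 8.2) after.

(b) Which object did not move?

the purple capsule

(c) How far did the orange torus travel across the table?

1.3

The orange torus moved from about (6.2, 7.5) to (6.5, 6.2), a distance of √(0.3² + 1.3²) ≈ 1.3.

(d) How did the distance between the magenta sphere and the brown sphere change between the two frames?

-2.2

They were about 3.8 units apart before and 1.6 after — 2.2 units closer together.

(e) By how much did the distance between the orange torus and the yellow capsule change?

+1.7

The distance was about 1.9 in the first image and 3.6 in the second, so they moved 1.7 units further apart.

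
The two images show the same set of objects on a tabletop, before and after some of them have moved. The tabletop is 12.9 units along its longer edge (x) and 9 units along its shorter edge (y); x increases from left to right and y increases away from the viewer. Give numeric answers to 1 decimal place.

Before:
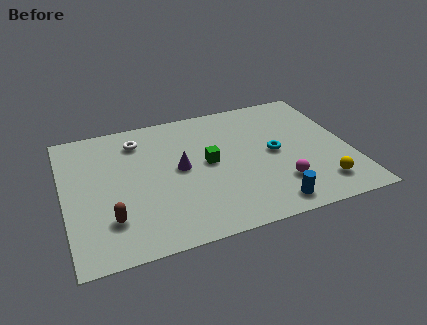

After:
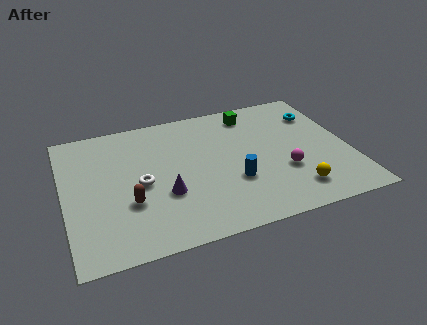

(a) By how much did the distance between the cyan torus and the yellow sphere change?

+2.0

The distance was about 3.3 in the first image and 5.3 in the second, so they moved 2.0 units further apart.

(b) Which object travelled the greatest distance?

the green cube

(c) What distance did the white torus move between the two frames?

3.0

The white torus moved from about (3.5, 7.2) to (3.4, 4.2), a distance of √(0.1² + 3.0²) ≈ 3.0.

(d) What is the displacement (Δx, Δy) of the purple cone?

(-0.8, -1.5)

The purple cone was at about (5.2, 4.7) and moved to about (4.4, 3.2).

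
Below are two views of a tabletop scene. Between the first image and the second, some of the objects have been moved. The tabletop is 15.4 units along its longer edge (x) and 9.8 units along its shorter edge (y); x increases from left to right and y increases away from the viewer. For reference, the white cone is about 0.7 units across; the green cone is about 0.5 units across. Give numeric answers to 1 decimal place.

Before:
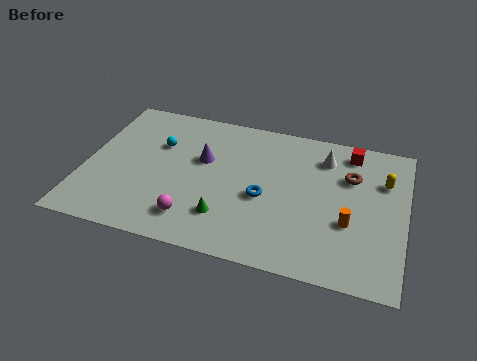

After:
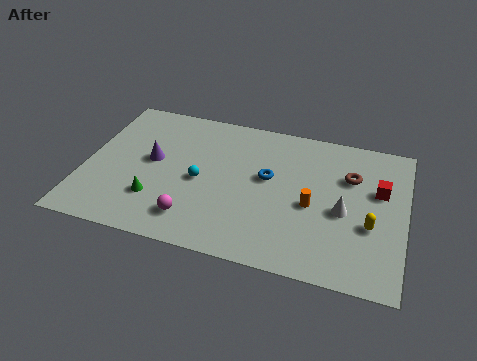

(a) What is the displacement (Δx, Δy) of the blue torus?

(0.1, 1.4)

From the two frames, the blue torus sits at roughly (8.7, 4.2) before and (8.8, 5.6) after.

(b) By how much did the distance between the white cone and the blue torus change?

-0.5

The distance was about 4.4 in the first image and 3.9 in the second, so they moved 0.5 units closer together.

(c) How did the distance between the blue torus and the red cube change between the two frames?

-0.4

Before: roughly 5.7 units apart; after: 5.3. That's 0.4 units closer together.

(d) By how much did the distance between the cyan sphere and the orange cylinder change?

-4.4

The distance was about 9.8 in the first image and 5.4 in the second, so they moved 4.4 units closer together.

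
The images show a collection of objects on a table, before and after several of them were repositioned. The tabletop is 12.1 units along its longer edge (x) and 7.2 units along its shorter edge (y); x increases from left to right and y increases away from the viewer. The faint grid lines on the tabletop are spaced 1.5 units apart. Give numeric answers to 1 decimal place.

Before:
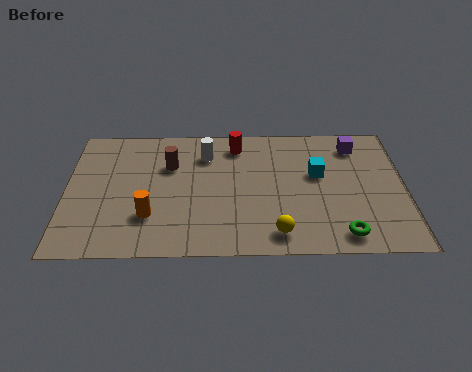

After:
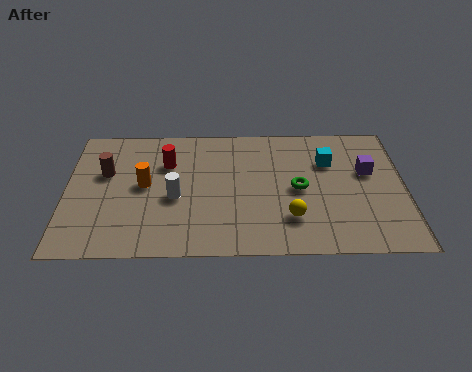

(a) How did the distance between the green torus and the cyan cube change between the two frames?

-1.5

Before: roughly 3.4 units apart; after: 1.9. That's 1.5 units closer together.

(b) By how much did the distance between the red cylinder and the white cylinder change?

+0.7

The distance was about 1.2 in the first image and 1.9 in the second, so they moved 0.7 units further apart.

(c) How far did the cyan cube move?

0.8

The cyan cube was near (9.0, 4.3) before and (9.4, 5.0) after, so it travelled √(0.4² + 0.7²) ≈ 0.8 units.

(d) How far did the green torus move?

2.9

From (9.8, 1.0) to (8.3, 3.5), the green torus covered √(1.5² + 2.5²) ≈ 2.9 units.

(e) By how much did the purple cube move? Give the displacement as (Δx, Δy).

(0.4, -1.5)

The purple cube started near (10.4, 5.9) and ended near (10.8, 4.4).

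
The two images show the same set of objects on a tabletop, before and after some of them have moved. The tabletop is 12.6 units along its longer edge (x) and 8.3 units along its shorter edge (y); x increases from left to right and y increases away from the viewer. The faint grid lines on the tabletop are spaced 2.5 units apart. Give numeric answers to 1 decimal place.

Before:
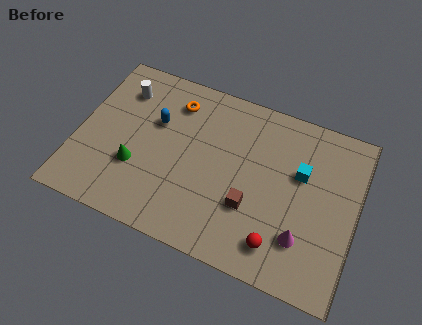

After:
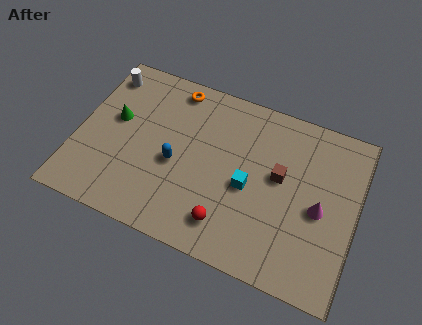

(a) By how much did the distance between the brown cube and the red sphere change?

+1.8

Before: roughly 1.9 units apart; after: 3.7. That's 1.8 units further apart.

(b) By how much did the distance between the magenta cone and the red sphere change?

+3.3

Before: roughly 1.2 units apart; after: 4.5. That's 3.3 units further apart.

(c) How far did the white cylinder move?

1.0

The white cylinder moved from about (1.7, 6.4) to (0.8, 6.9), a distance of √(0.9² + 0.5²) ≈ 1.0.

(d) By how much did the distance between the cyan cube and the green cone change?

-1.3

The distance was about 7.6 in the first image and 6.3 in the second, so they moved 1.3 units closer together.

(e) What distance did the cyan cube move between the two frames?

2.7

From (10.0, 5.2) to (7.8, 3.7), the cyan cube covered √(2.2² + 1.5²) ≈ 2.7 units.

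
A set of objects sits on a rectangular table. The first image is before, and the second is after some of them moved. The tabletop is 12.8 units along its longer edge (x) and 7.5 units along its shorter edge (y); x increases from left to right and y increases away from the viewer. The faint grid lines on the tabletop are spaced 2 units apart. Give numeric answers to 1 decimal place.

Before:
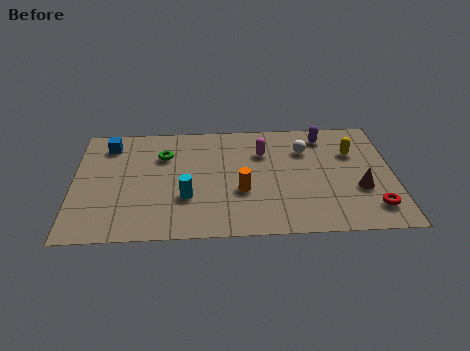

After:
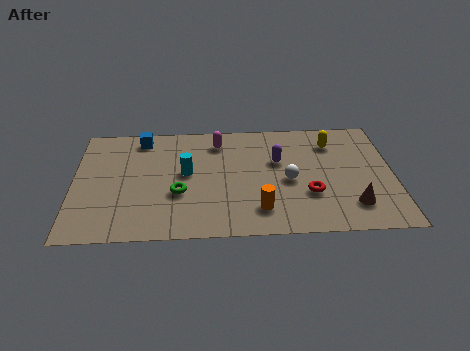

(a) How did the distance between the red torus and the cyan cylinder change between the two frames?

-2.3

The distance was about 7.5 in the first image and 5.2 in the second, so they moved 2.3 units closer together.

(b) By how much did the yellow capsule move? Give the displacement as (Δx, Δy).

(-0.8, 0.7)

The yellow capsule started near (11.2, 5.1) and ended near (10.4, 5.8).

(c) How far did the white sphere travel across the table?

2.1

The white sphere moved from about (9.3, 5.4) to (8.6, 3.4), a distance of √(0.7² + 2.0²) ≈ 2.1.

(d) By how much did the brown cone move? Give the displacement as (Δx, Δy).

(-0.3, -1.0)

From the two frames, the brown cone sits at roughly (11.4, 2.7) before and (11.1, 1.7) after.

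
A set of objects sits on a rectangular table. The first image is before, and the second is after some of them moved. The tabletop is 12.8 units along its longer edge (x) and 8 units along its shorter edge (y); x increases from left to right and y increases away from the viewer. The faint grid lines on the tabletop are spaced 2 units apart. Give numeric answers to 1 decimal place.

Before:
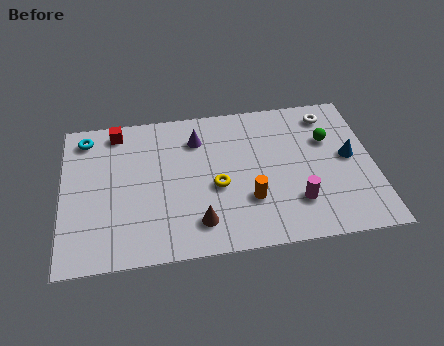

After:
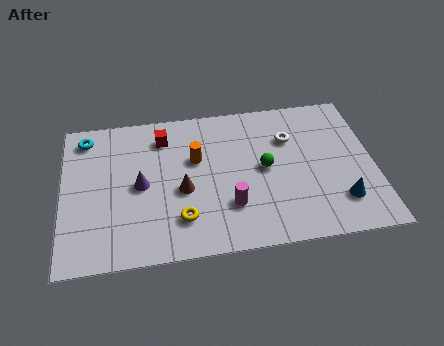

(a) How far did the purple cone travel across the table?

3.3

The purple cone moved from about (5.6, 6.1) to (3.2, 3.9), a distance of √(2.4² + 2.2²) ≈ 3.3.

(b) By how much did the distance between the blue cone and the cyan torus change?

+0.3

The distance was about 11.1 in the first image and 11.4 in the second, so they moved 0.3 units further apart.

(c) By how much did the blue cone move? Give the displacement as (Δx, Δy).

(-0.5, -2.3)

The blue cone started near (11.8, 4.2) and ended near (11.3, 1.9).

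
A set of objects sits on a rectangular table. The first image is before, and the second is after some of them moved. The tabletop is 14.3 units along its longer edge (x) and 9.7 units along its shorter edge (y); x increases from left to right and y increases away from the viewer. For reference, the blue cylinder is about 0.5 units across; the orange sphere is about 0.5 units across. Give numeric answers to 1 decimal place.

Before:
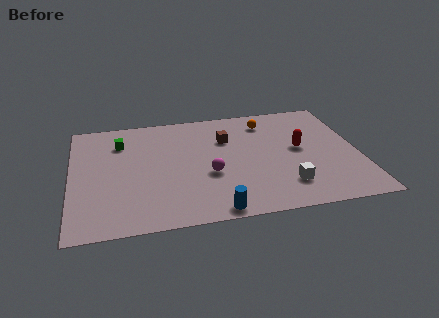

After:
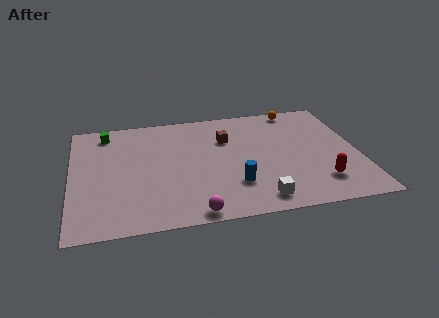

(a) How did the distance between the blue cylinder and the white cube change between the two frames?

-2.1

The distance was about 3.9 in the first image and 1.8 in the second, so they moved 2.1 units closer together.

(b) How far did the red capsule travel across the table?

3.1

The red capsule moved from about (11.4, 5.2) to (12.2, 2.2), a distance of √(0.8² + 3.0²) ≈ 3.1.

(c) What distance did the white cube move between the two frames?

1.7

The white cube moved from about (10.5, 2.2) to (9.1, 1.3), a distance of √(1.4² + 0.9²) ≈ 1.7.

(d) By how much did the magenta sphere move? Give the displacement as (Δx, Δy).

(-0.9, -3.0)

The magenta sphere started near (6.8, 3.8) and ended near (5.9, 0.8).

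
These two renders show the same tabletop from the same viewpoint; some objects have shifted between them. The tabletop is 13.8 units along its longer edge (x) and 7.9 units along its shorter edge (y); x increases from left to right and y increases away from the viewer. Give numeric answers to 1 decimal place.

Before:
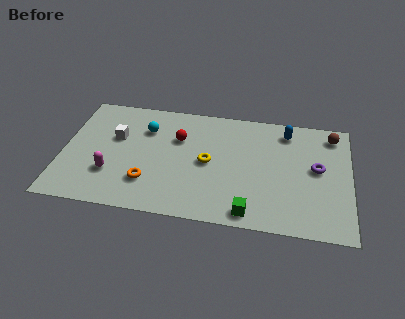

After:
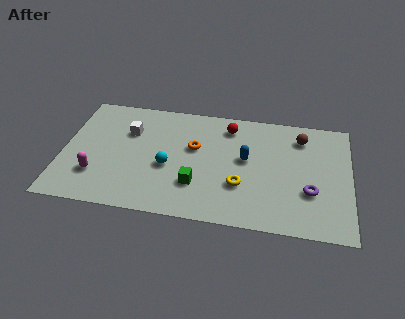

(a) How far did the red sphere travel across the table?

2.7

From (5.5, 5.3) to (7.9, 6.5), the red sphere covered √(2.4² + 1.2²) ≈ 2.7 units.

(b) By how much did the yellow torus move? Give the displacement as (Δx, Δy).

(1.6, -1.3)

The yellow torus was at about (7.0, 3.9) and moved to about (8.6, 2.6).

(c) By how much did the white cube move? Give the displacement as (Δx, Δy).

(0.6, 0.5)

The white cube started near (2.5, 4.9) and ended near (3.1, 5.4).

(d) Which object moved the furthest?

the orange torus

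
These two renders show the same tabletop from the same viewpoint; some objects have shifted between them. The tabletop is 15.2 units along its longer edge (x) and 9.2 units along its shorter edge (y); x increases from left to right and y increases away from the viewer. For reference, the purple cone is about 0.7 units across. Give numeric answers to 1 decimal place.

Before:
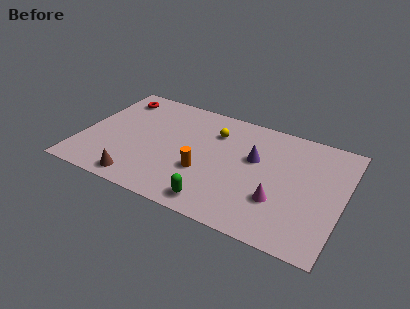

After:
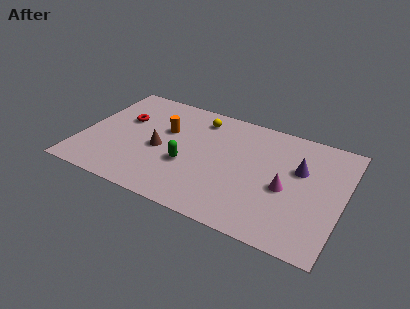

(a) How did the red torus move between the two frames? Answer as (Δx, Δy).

(0.7, -1.8)

The red torus started near (1.5, 7.6) and ended near (2.2, 5.8).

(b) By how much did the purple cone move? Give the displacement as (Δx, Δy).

(2.6, 0.2)

From the two frames, the purple cone sits at roughly (10.0, 5.6) before and (12.6, 5.8) after.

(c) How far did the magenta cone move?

1.1

The magenta cone was near (11.7, 2.9) before and (12.0, 4.0) after, so it travelled √(0.3² + 1.1²) ≈ 1.1 units.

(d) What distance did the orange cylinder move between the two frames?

3.6

The orange cylinder moved from about (7.3, 3.3) to (4.7, 5.8), a distance of √(2.6² + 2.5²) ≈ 3.6.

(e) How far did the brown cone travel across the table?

3.1

From (3.8, 1.1) to (4.6, 4.1), the brown cone covered √(0.8² + 3.0²) ≈ 3.1 units.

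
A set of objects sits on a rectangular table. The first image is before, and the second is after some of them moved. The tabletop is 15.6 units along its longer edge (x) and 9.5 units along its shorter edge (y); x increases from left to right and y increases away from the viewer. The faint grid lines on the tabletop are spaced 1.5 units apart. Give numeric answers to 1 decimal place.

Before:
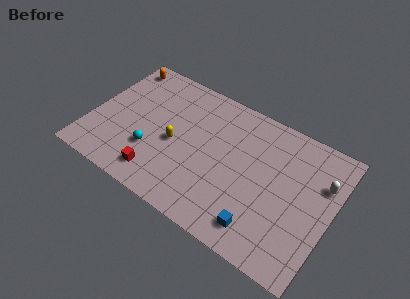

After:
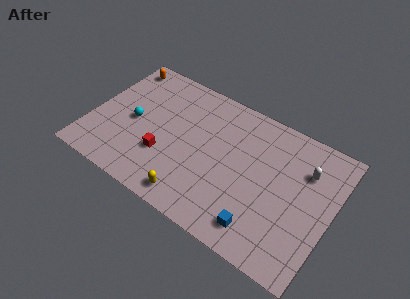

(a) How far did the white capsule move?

1.1

From (14.8, 6.5) to (13.7, 6.8), the white capsule covered √(1.1² + 0.3²) ≈ 1.1 units.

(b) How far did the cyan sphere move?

2.1

The cyan sphere was near (4.2, 3.0) before and (2.7, 4.5) after, so it travelled √(1.5² + 1.5²) ≈ 2.1 units.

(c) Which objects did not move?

the orange capsule and the blue cube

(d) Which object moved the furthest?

the yellow capsule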